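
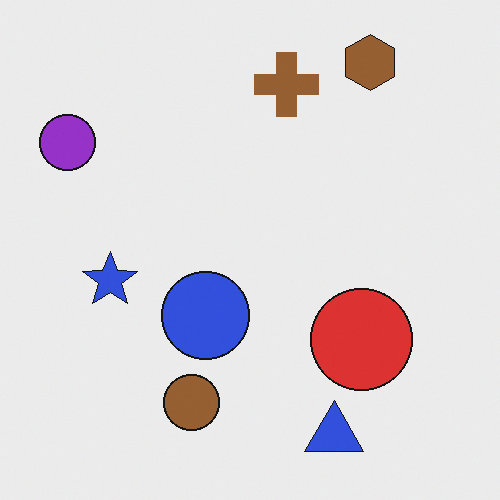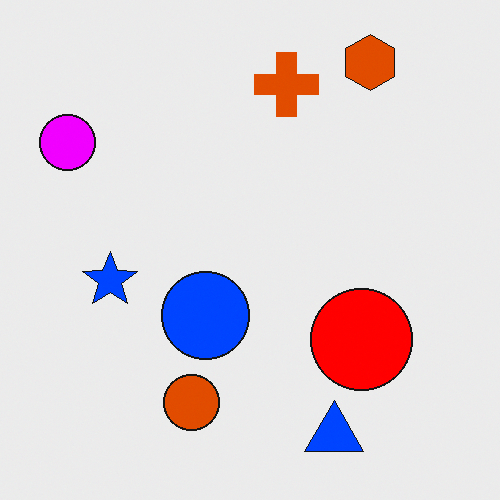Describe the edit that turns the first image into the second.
The second image is the first made much more vivid (saturation change).

All colors are more vivid — a global saturation change.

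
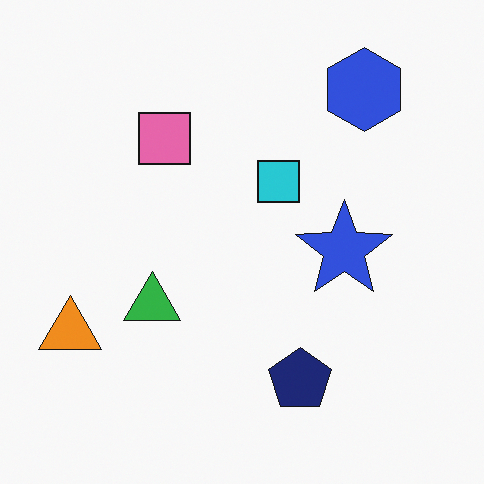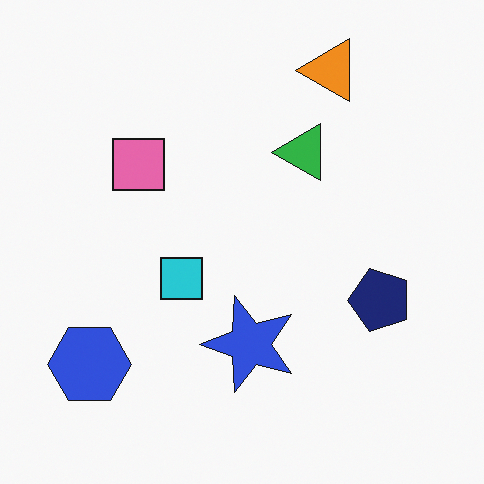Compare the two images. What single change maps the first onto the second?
It was transposed (reflected across the top-left ↔ bottom-right diagonal).

Shapes have swapped their row and column positions — what was in the top-right is now in the bottom-left — a diagonal reflection.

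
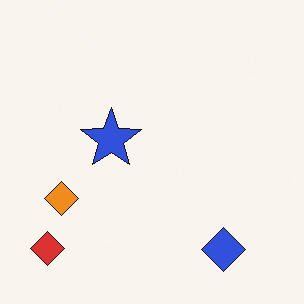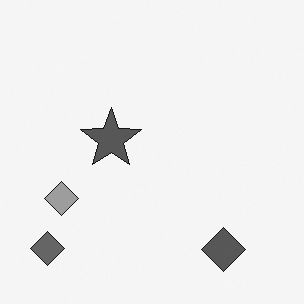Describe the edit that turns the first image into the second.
This is the original image converted to grayscale.

All color is removed — every shape is now a shade of grey.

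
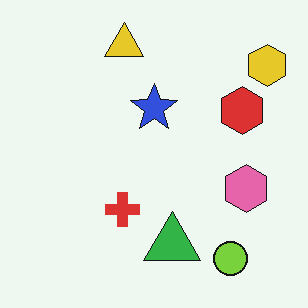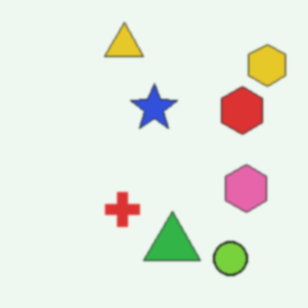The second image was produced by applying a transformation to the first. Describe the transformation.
Lightly blurred.

Shape edges and outlines are uniformly softened across the whole image.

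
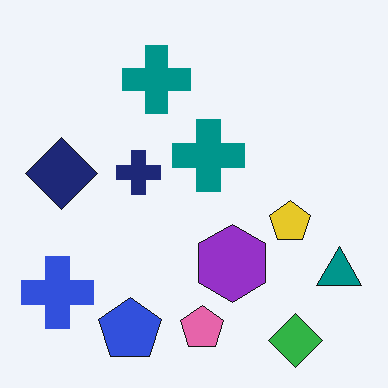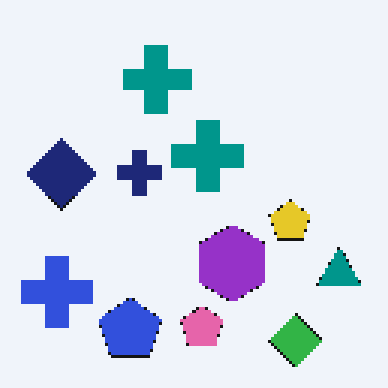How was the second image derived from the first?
The second image is the first lightly pixelated (a mild mosaic effect).

Shapes are reduced to large square blocks; fine edges and outlines are lost — a downscale-then-upscale (mosaic) effect.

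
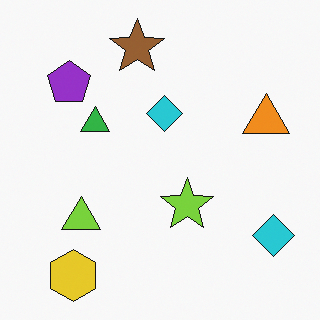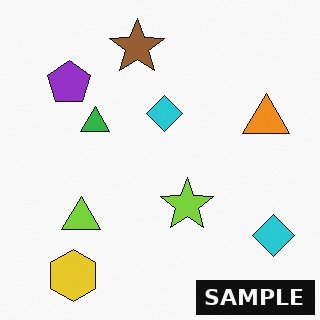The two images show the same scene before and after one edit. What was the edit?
It was watermarked with the text "SAMPLE" in the lower-right corner.

A dark label reading "SAMPLE" appears in the lower-right corner.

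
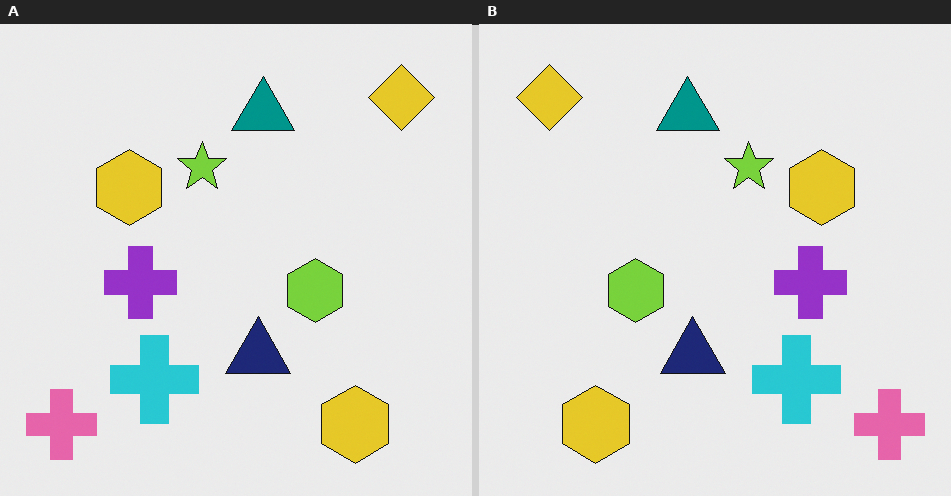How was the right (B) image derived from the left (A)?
This is the original image flipped horizontally (left ↔ right).

The pink cross is in the bottom-left of the left (A) image and the bottom-right of the right (B) — shapes on opposite sides of the vertical midline have swapped in a mirror flip.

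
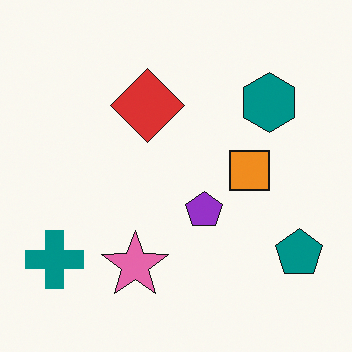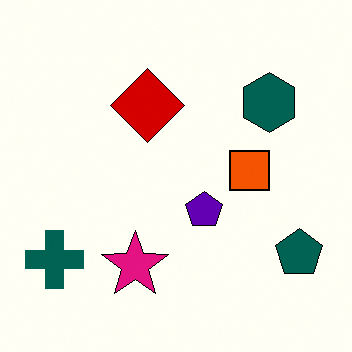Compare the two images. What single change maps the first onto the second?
Given much higher contrast.

Tones are pushed away from mid-grey across the whole image — a global contrast change.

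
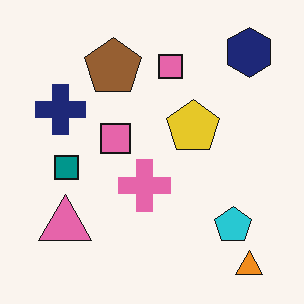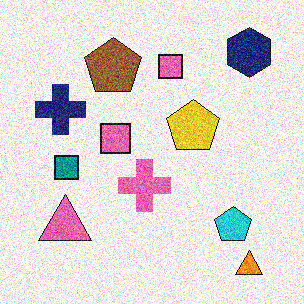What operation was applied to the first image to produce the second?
The second image is the first degraded with heavy additive noise.

Random speckle covers the whole image, including the flat background.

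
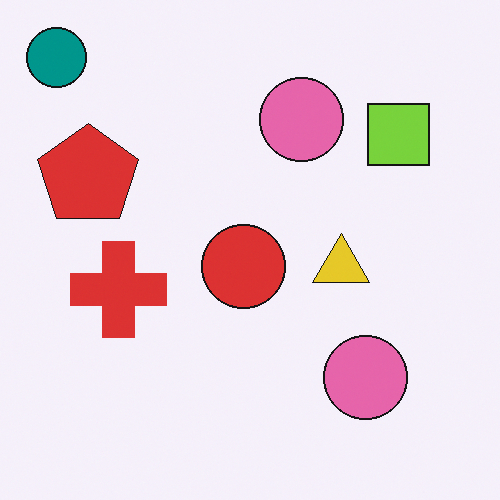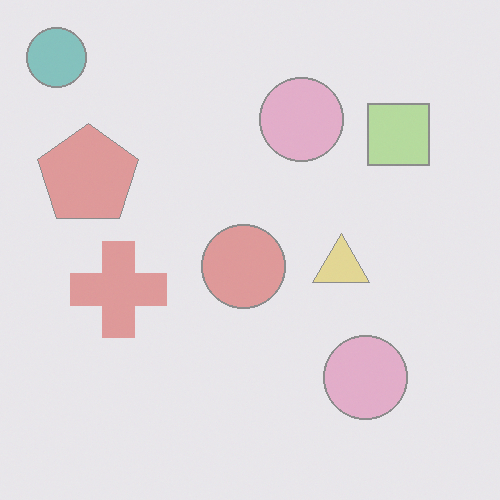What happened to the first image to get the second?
It was given much lower contrast.

Tones are pushed toward mid-grey across the whole image — a global contrast change.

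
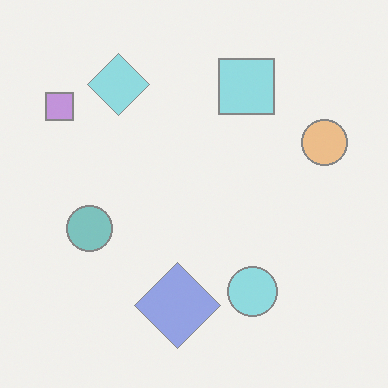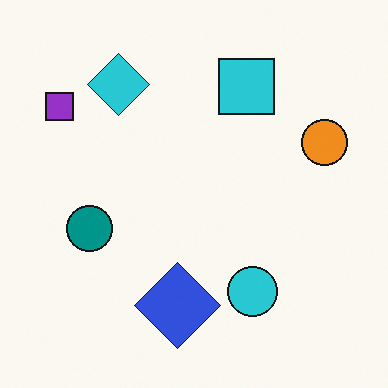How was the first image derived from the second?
The first image is the second washed out (contrast reduced).

Tones are pushed toward mid-grey across the whole image — a global contrast change.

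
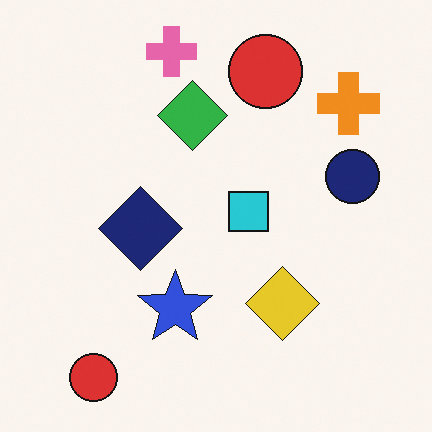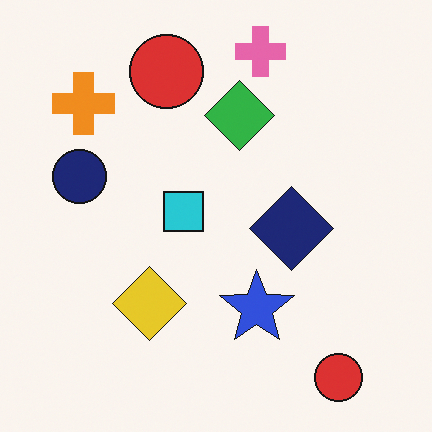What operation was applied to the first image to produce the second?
It was flipped horizontally (left ↔ right).

The navy circle is in the right of the first image and the left of the second — shapes on opposite sides of the vertical midline have swapped in a mirror flip.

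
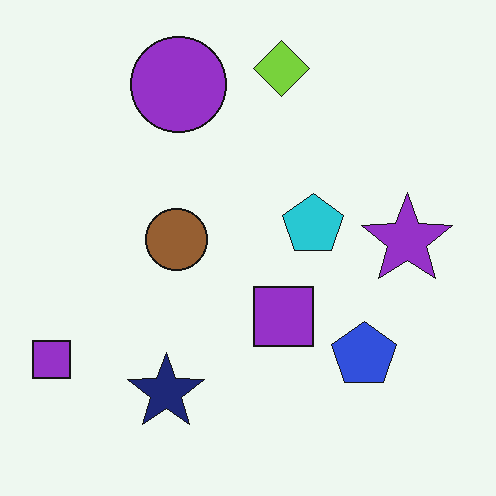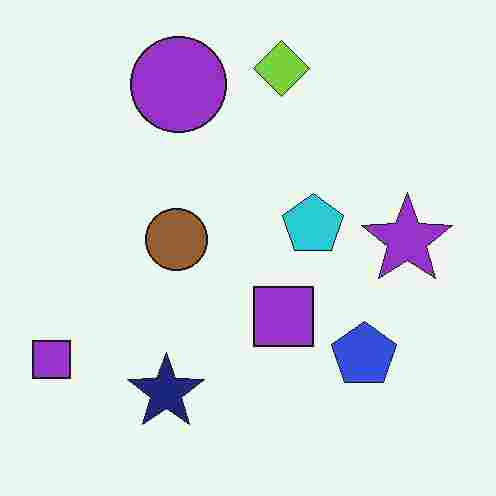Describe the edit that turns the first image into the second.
The transformation is: degraded with heavy JPEG compression.

Blocky 8×8 compression artifacts appear around shape edges and the flat background shows ringing — characteristic JPEG degradation.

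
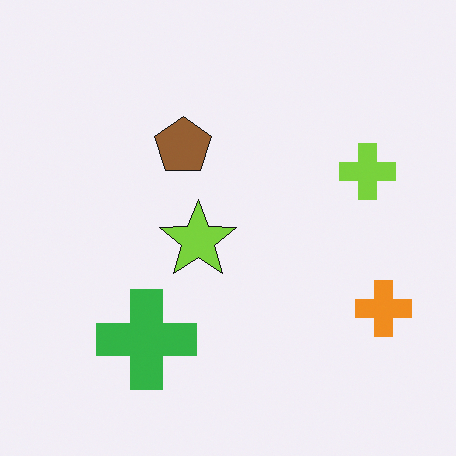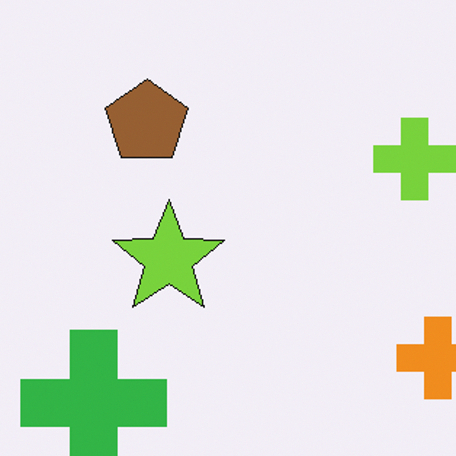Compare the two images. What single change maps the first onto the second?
Cropped slightly and scaled back up.

The visible shapes are larger and the field of view is narrower; shapes near the original edges may be partly or wholly outside the frame — a crop-and-rescale.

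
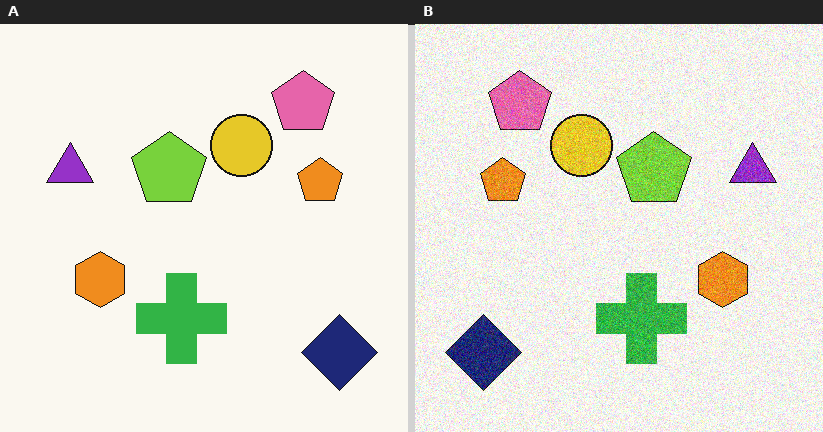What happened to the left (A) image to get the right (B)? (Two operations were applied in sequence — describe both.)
It was degraded with visible gaussian noise, then flipped horizontally (left ↔ right).

Random speckle covers the whole image, including the flat background. The navy diamond is in the bottom-right of the left (A) image and the bottom-left of the right (B) — shapes on opposite sides of the vertical midline have swapped in a mirror flip.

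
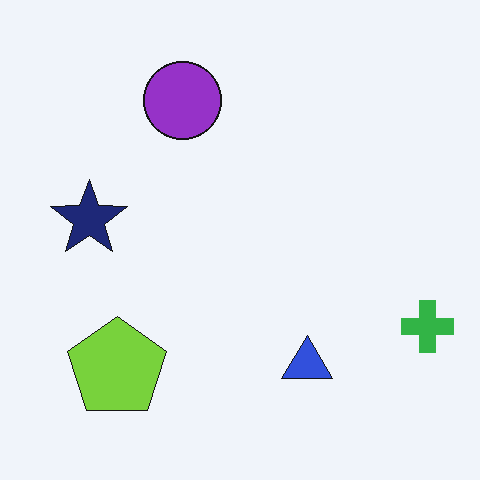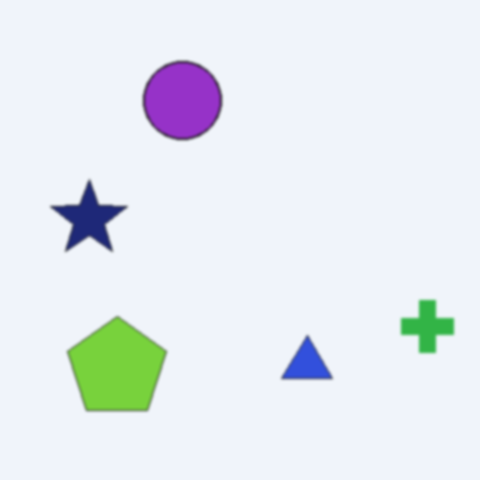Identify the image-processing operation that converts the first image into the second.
It was slightly softened.

Shape edges and outlines are uniformly softened across the whole image.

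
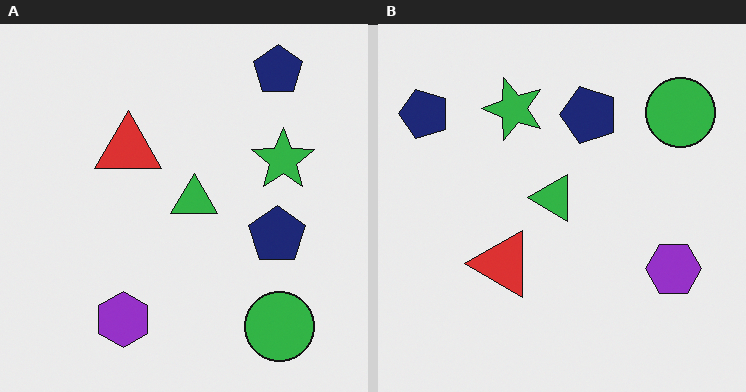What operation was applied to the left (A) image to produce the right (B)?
It was rotated 90° counter-clockwise.

The green circle sits in the bottom-right of the left (A) image and the top-right of the right (B) — consistent with a whole-image 90° counter-clockwise rotation.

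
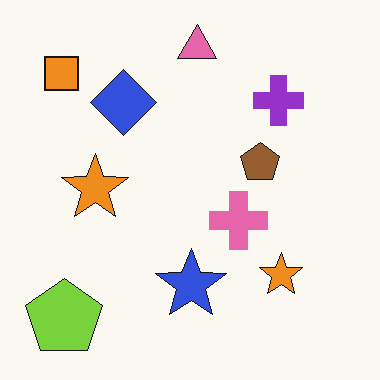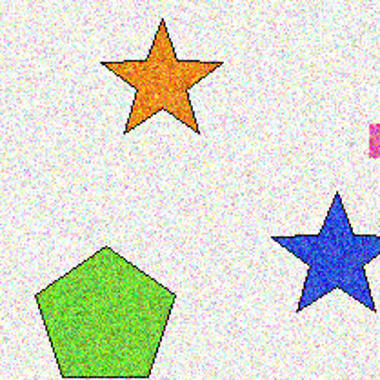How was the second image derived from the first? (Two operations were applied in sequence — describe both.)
The second image is the first degraded with a thick layer of grain, then cropped tightly and scaled back up.

Random speckle covers the whole image, including the flat background. The visible shapes are larger and the field of view is narrower; shapes near the original edges may be partly or wholly outside the frame — a crop-and-rescale.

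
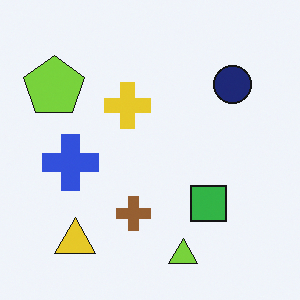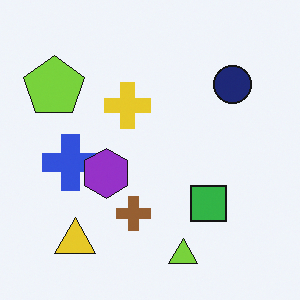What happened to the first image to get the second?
It was overlaid with an additional purple hexagon.

A purple hexagon appears in the second image that is absent from the first.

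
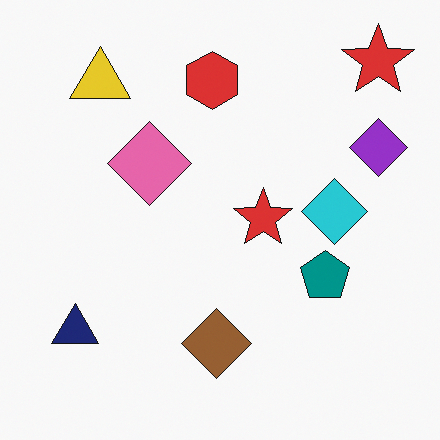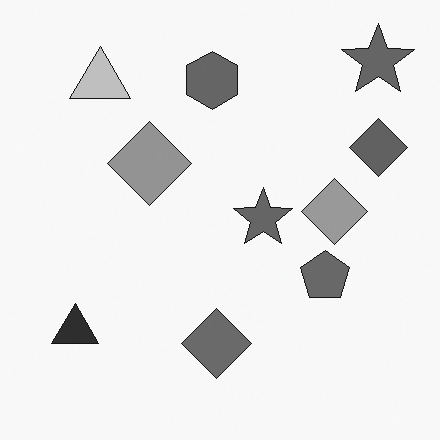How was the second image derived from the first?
The transformation is: converted to grayscale.

All color is removed — every shape is now a shade of grey.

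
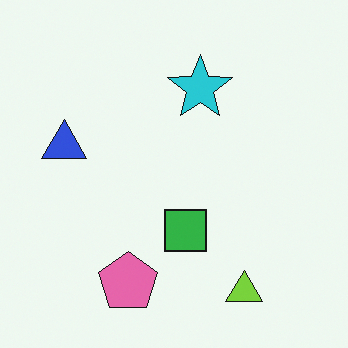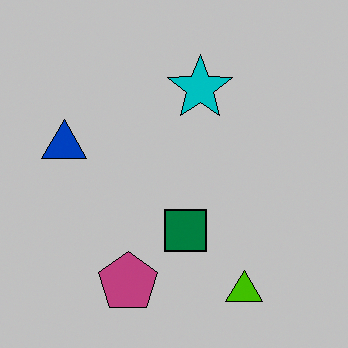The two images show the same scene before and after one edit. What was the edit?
It was heavily posterized to just a handful of flat colors.

Each flat color has snapped to a coarser quantized level — most visibly, the near-white background has dropped to a flat grey.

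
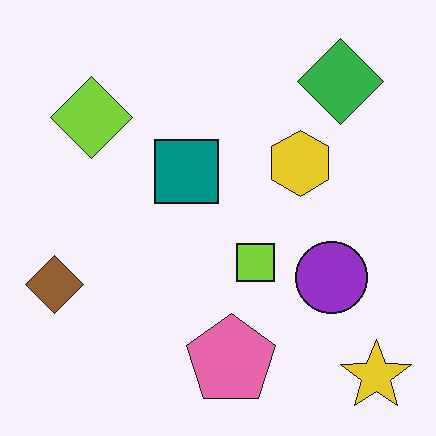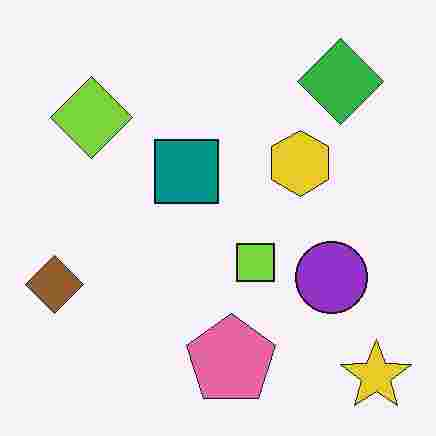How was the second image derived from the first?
The transformation is: degraded with heavy JPEG compression.

Blocky 8×8 compression artifacts appear around shape edges and the flat background shows ringing — characteristic JPEG degradation.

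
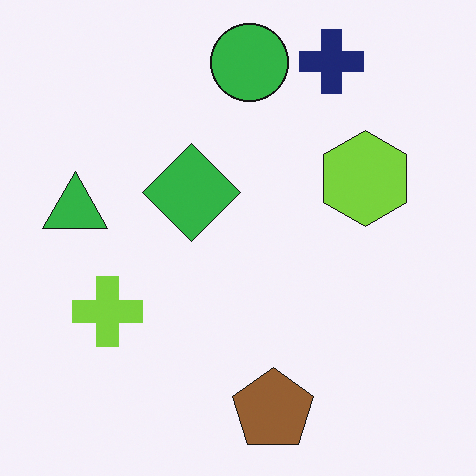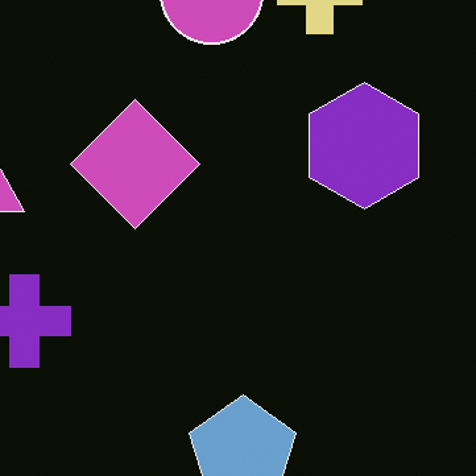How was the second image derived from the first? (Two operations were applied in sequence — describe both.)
This is the original image cropped to a modestly smaller region and rescaled, then color-inverted (negative).

The visible shapes are larger and the field of view is narrower; shapes near the original edges may be partly or wholly outside the frame — a crop-and-rescale. The light background has become dark and every shape's color is its complement — a photographic negative.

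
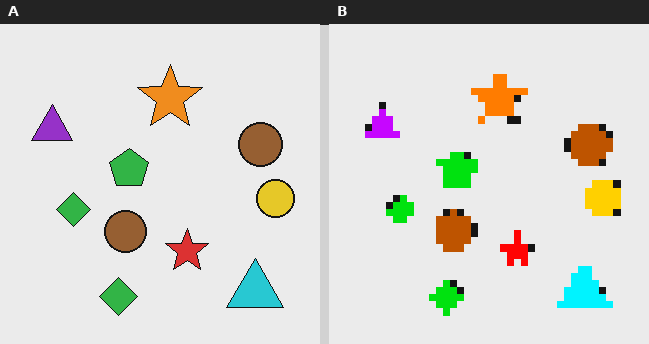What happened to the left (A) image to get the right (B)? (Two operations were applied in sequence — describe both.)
Moderately pixelated, then heavily oversaturated.

Shapes are reduced to large square blocks; fine edges and outlines are lost — a downscale-then-upscale (mosaic) effect. All colors are more vivid — a global saturation change.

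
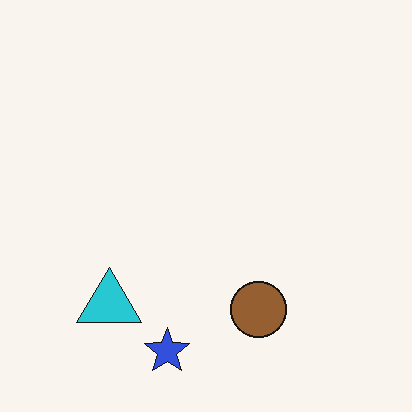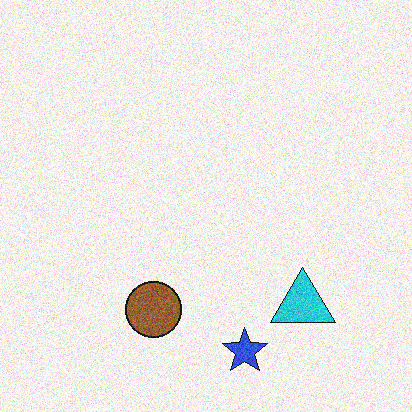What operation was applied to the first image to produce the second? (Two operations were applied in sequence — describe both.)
It was flipped horizontally (left ↔ right), then degraded with moderate additive noise.

The cyan triangle is in the bottom-left of the first image and the bottom-right of the second — shapes on opposite sides of the vertical midline have swapped in a mirror flip. Random speckle covers the whole image, including the flat background.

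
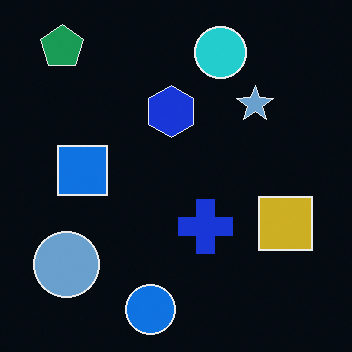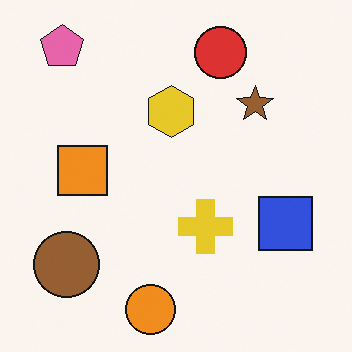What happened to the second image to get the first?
The first image is the second color-inverted (negative).

The light background has become dark and every shape's color is its complement — a photographic negative.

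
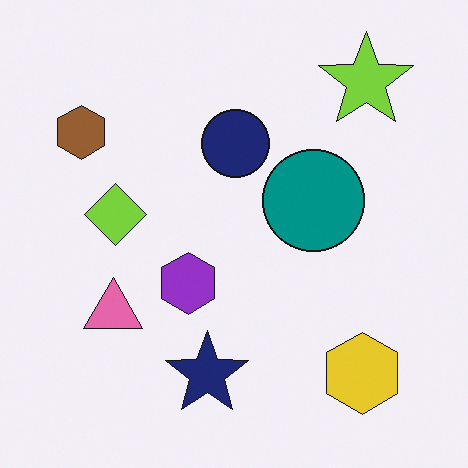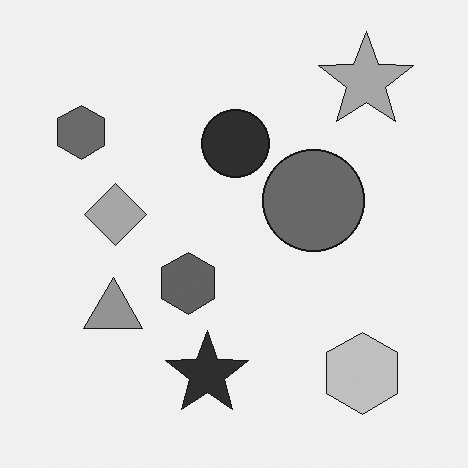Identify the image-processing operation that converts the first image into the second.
This is the original image converted to grayscale.

All color is removed — every shape is now a shade of grey.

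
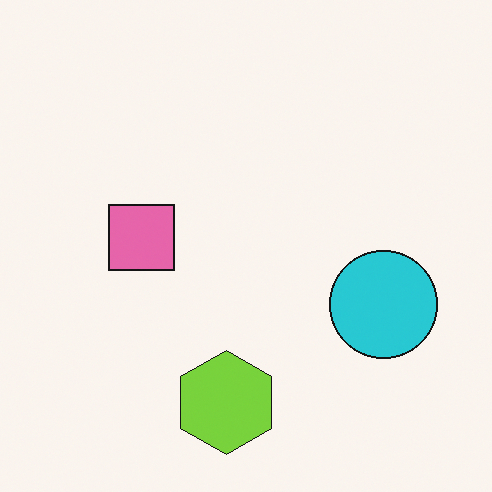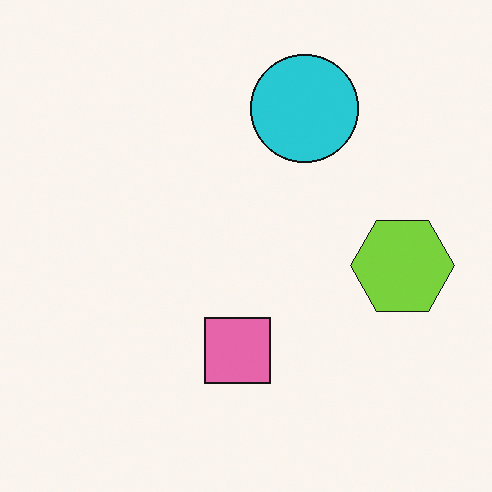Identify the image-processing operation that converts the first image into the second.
It was rotated 90° counter-clockwise.

The lime hexagon sits in the bottom of the first image and the right of the second — consistent with a whole-image 90° counter-clockwise rotation.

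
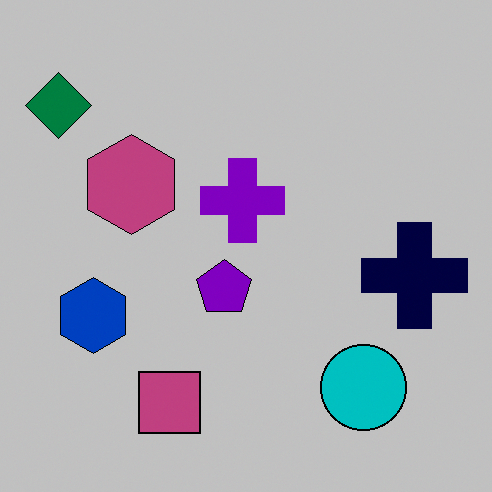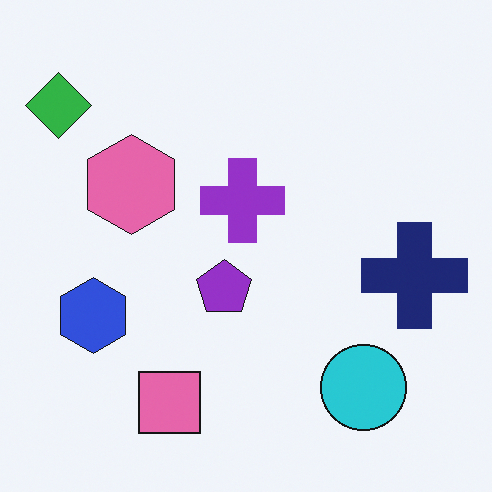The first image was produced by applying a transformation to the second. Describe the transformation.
Aggressively posterized.

Each flat color has snapped to a coarser quantized level — most visibly, the near-white background has dropped to a flat grey.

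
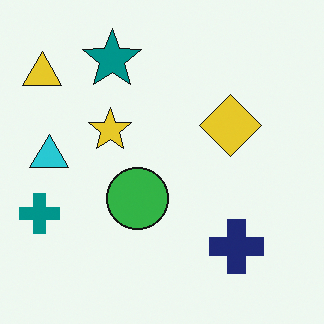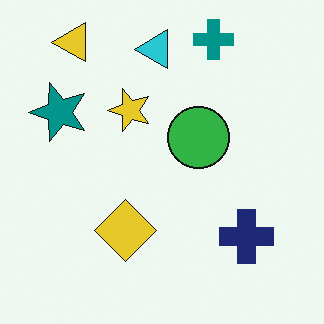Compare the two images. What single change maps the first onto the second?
The image was transposed (reflected across the top-left ↔ bottom-right diagonal).

Shapes have swapped their row and column positions — what was in the top-right is now in the bottom-left — a diagonal reflection.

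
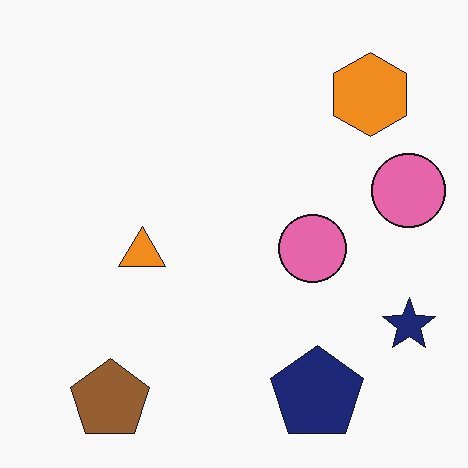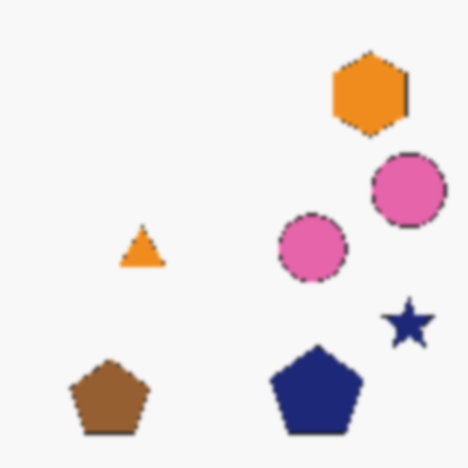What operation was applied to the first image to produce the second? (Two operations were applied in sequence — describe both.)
It was lightly pixelated (a mild mosaic effect), then given a subtle gaussian blur.

Shapes are reduced to large square blocks; fine edges and outlines are lost — a downscale-then-upscale (mosaic) effect. Shape edges and outlines are uniformly softened across the whole image.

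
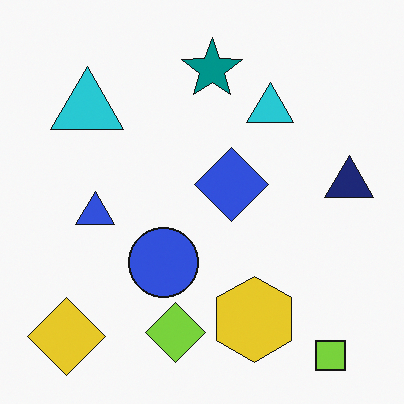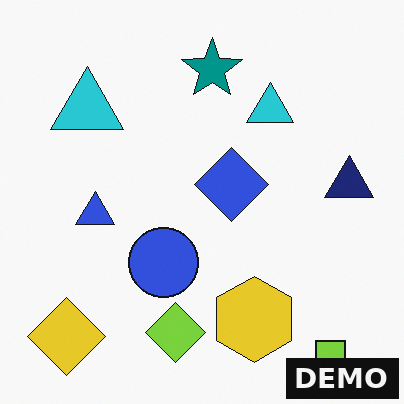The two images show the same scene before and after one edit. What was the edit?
Watermarked with the text "DEMO" in the lower-right corner.

A dark label reading "DEMO" appears in the lower-right corner.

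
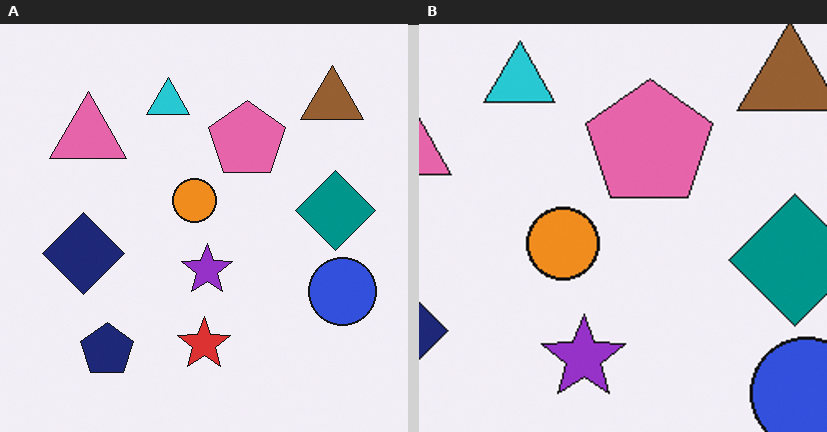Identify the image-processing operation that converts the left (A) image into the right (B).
It was cropped to a noticeably smaller region and rescaled.

The visible shapes are larger and the field of view is narrower; shapes near the original edges may be partly or wholly outside the frame — a crop-and-rescale.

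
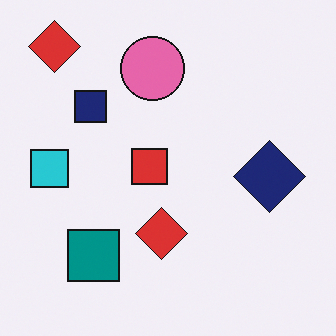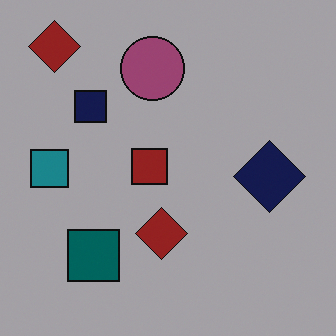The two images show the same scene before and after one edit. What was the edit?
This is the original image darkened a lot.

Every pixel — background and shapes alike — is uniformly darkened.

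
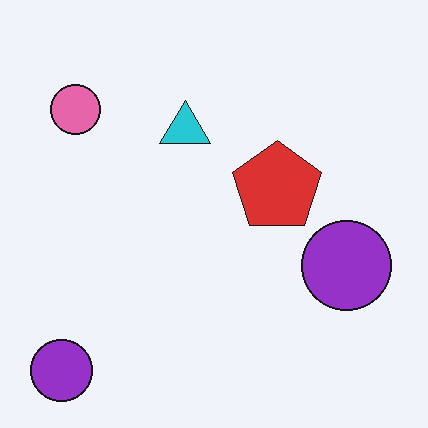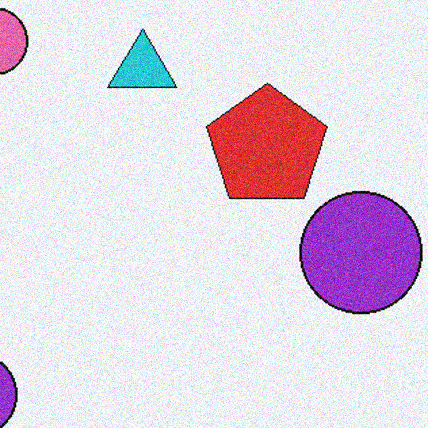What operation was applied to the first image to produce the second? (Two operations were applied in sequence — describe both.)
The second image is the first cropped to a modestly smaller region and rescaled, then degraded with visible gaussian noise.

The visible shapes are larger and the field of view is narrower; shapes near the original edges may be partly or wholly outside the frame — a crop-and-rescale. Random speckle covers the whole image, including the flat background.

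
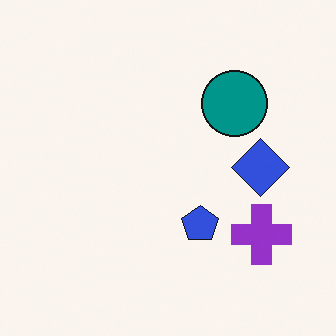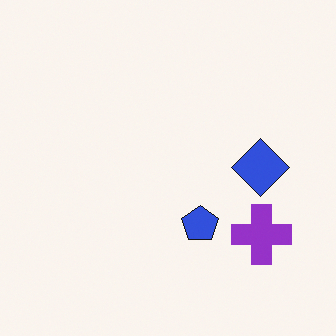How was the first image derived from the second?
It was overlaid with an additional teal circle.

A teal circle appears in the first image that is absent from the second.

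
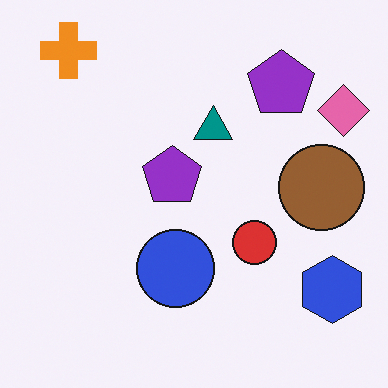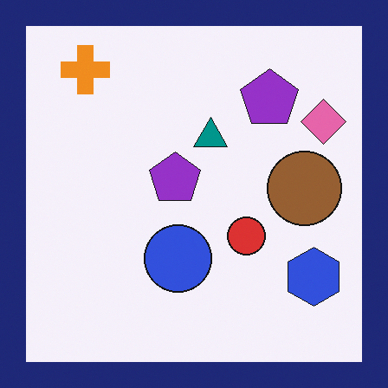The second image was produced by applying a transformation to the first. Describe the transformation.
The transformation is: framed with a navy border.

A solid navy frame runs around the edge of the second image, with the content slightly shrunk inside it.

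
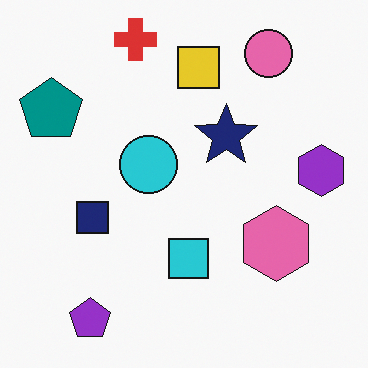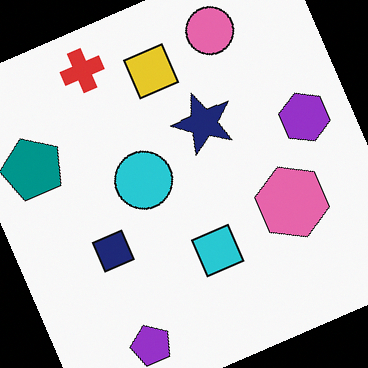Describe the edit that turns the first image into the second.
It was rotated counter-clockwise by a moderate amount.

Every shape is tilted by the same angle and the image corners show triangular fill wedges — a whole-image rotation by a non-right angle.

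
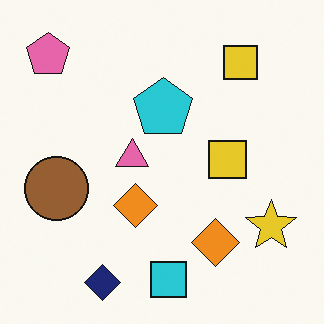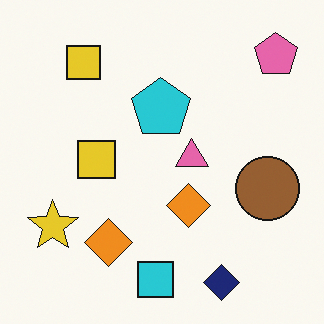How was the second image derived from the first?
The transformation is: flipped horizontally (left ↔ right).

The pink pentagon is in the top-left of the first image and the top-right of the second — shapes on opposite sides of the vertical midline have swapped in a mirror flip.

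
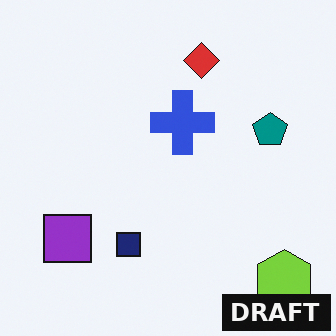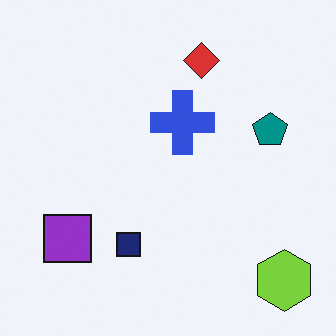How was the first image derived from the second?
The image was watermarked with the text "DRAFT" in the lower-right corner.

A dark label reading "DRAFT" appears in the lower-right corner.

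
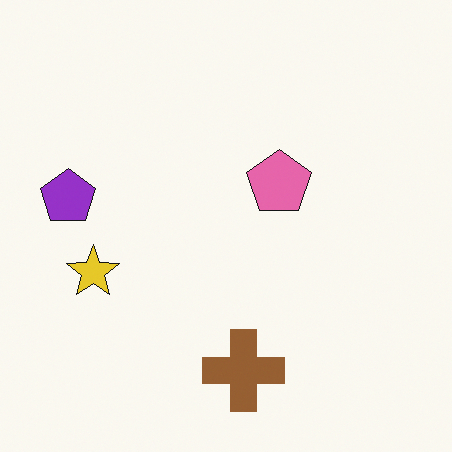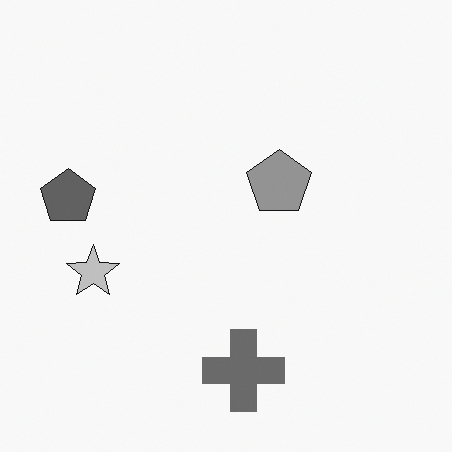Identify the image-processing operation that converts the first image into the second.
It was converted to grayscale.

All color is removed — every shape is now a shade of grey.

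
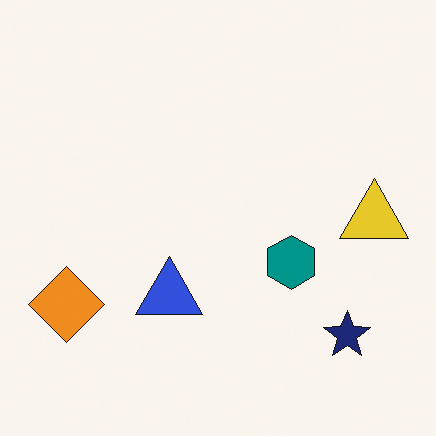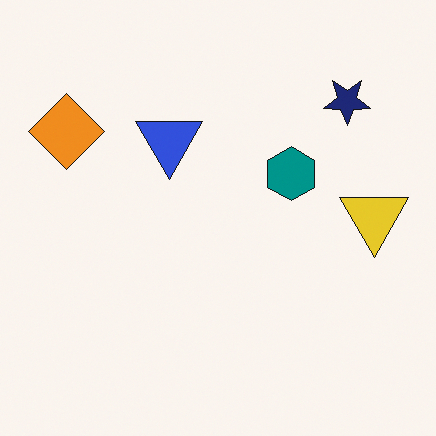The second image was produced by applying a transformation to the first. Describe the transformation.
It was flipped vertically (top ↔ bottom).

The navy star is in the bottom-right of the first image and the top-right of the second — shapes on opposite sides of the horizontal midline have swapped in a mirror flip.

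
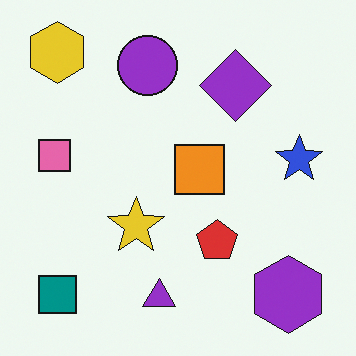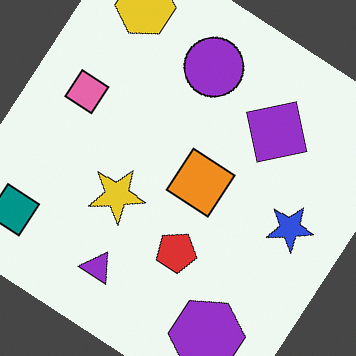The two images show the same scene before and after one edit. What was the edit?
It was rotated clockwise by a large amount — several tens of degrees.

Every shape is tilted by the same angle and the image corners show triangular fill wedges — a whole-image rotation by a non-right angle.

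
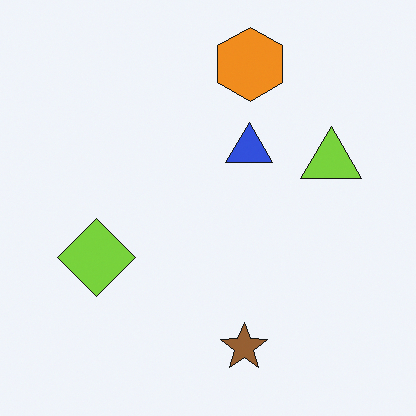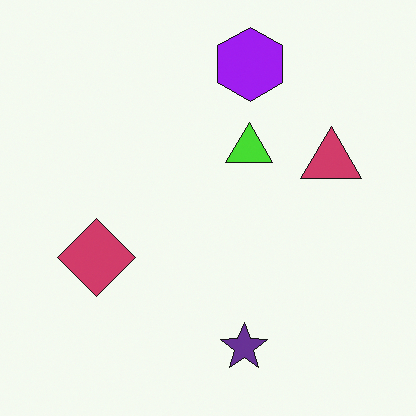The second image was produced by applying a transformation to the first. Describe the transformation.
Hue-shifted through roughly half the color wheel.

Every shape's color has rotated by the same amount around the hue wheel — a uniform hue shift.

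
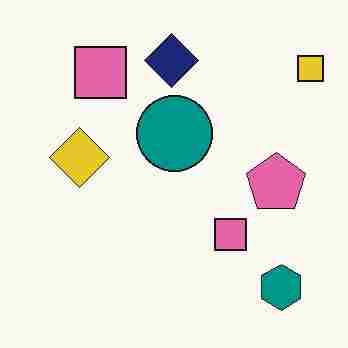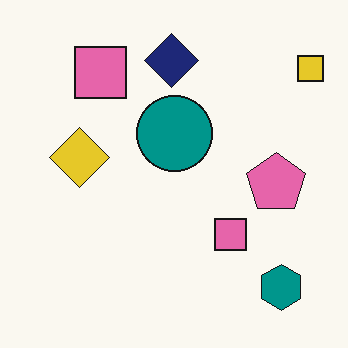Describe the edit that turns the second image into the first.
The image was heavily JPEG-compressed with obvious blocking artifacts.

Blocky 8×8 compression artifacts appear around shape edges and the flat background shows ringing — characteristic JPEG degradation.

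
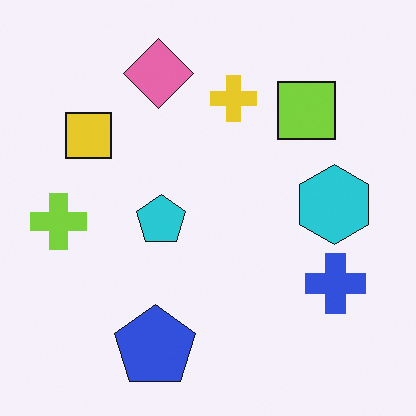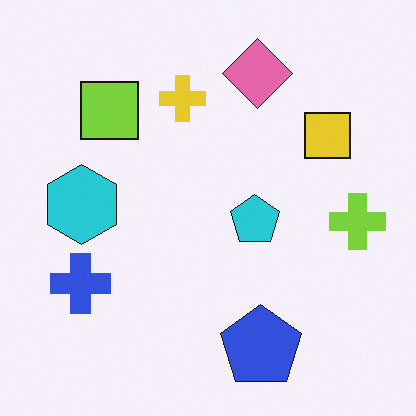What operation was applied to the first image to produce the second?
This is the original image flipped horizontally (left ↔ right).

The lime cross is in the left of the first image and the right of the second — shapes on opposite sides of the vertical midline have swapped in a mirror flip.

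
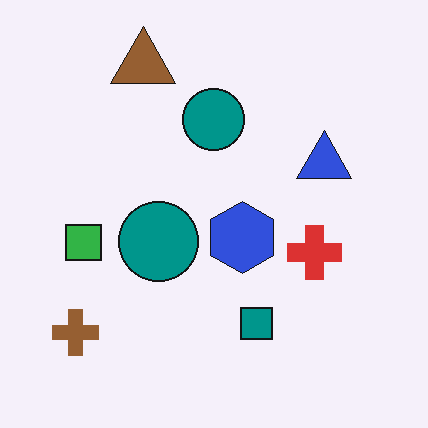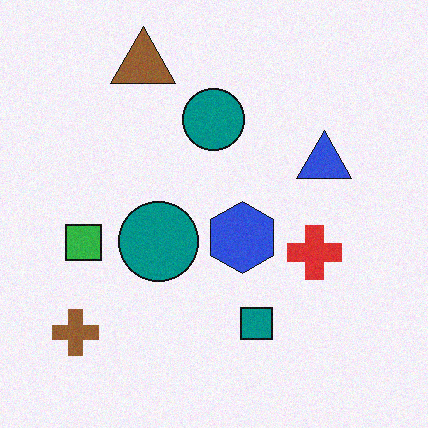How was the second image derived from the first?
This is the original image degraded with a light layer of grain.

Random speckle covers the whole image, including the flat background.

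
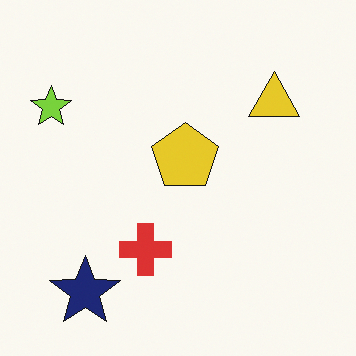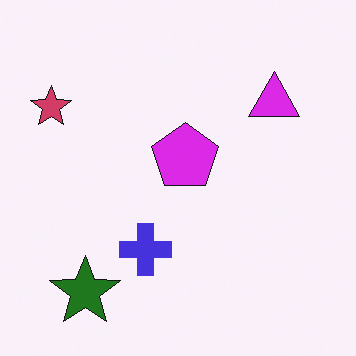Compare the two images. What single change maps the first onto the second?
The image was hue-shifted through roughly half the color wheel.

Every shape's color has rotated by the same amount around the hue wheel — a uniform hue shift.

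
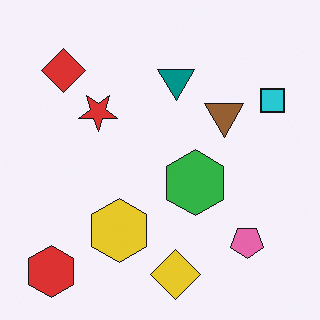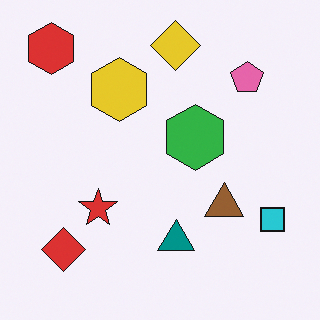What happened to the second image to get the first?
It was flipped vertically (top ↔ bottom).

The yellow diamond is in the top of the second image and the bottom of the first — shapes on opposite sides of the horizontal midline have swapped in a mirror flip.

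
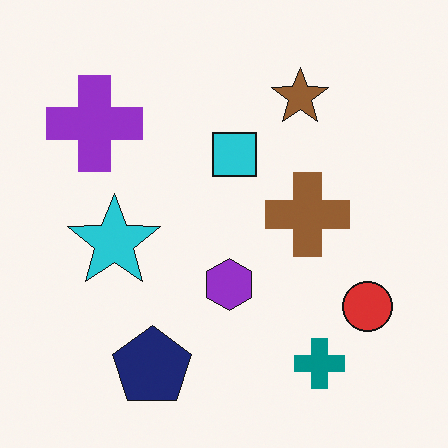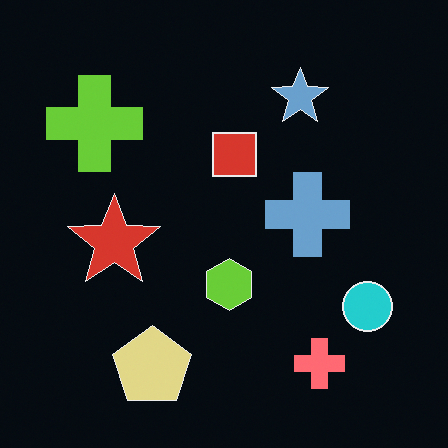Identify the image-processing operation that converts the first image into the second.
Color-inverted (negative).

The light background has become dark and every shape's color is its complement — a photographic negative.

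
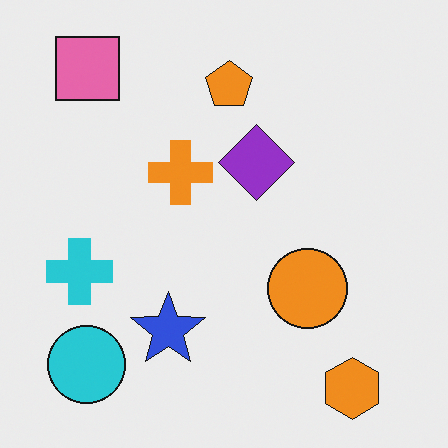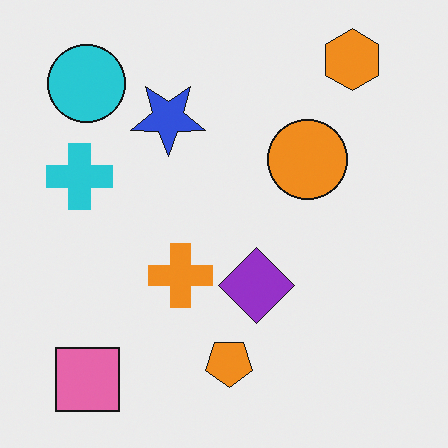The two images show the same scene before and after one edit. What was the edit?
It was flipped vertically (top ↔ bottom).

The orange hexagon is in the bottom-right of the first image and the top-right of the second — shapes on opposite sides of the horizontal midline have swapped in a mirror flip.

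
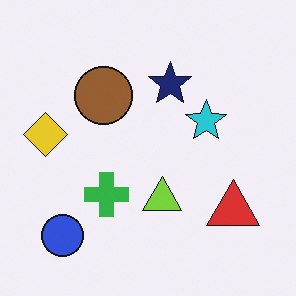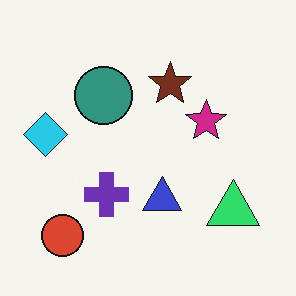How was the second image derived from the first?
The transformation is: hue-shifted by a moderate amount.

Every shape's color has rotated by the same amount around the hue wheel — a uniform hue shift.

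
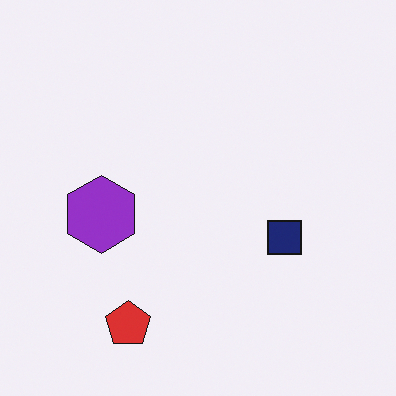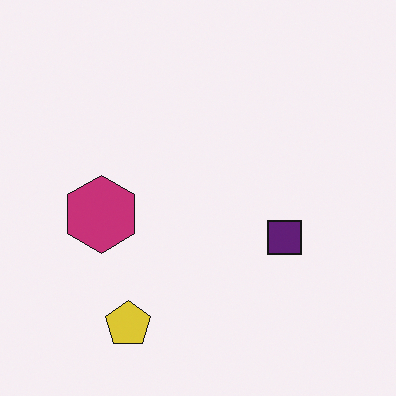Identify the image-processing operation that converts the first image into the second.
This is the original image hue-shifted slightly.

Every shape's color has rotated by the same amount around the hue wheel — a uniform hue shift.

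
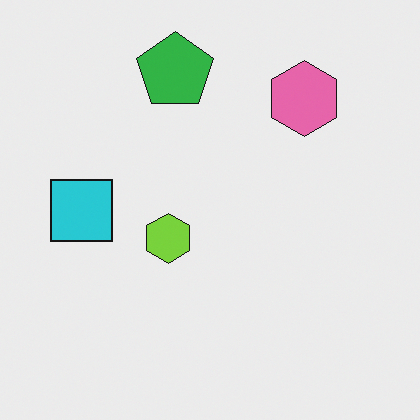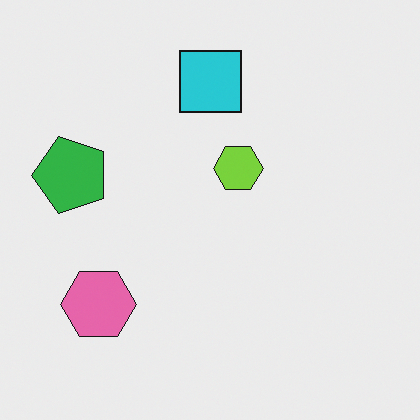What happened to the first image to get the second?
Transposed (reflected across the top-left ↔ bottom-right diagonal).

Shapes have swapped their row and column positions — what was in the top-right is now in the bottom-left — a diagonal reflection.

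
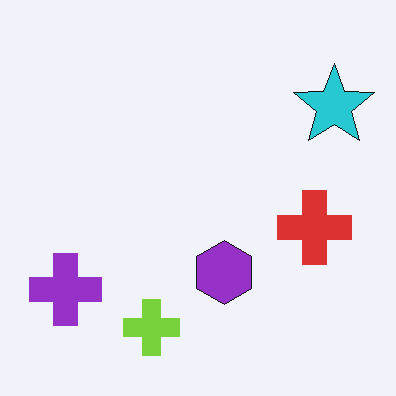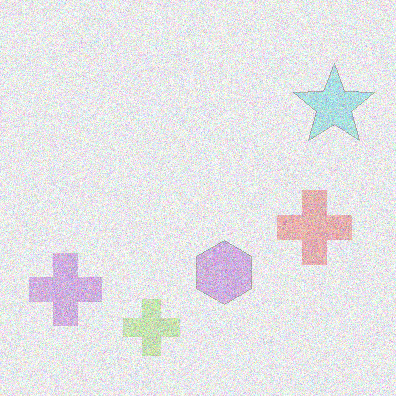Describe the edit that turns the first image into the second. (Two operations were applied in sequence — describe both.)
It was washed out (contrast reduced), then degraded with moderate additive noise.

Tones are pushed toward mid-grey across the whole image — a global contrast change. Random speckle covers the whole image, including the flat background.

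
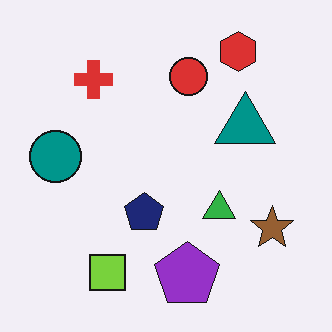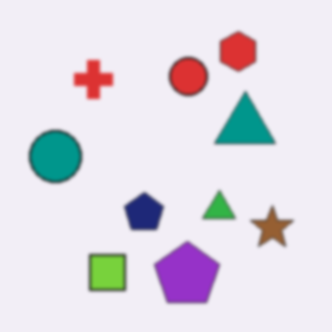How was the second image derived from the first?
The second image is the first given a subtle gaussian blur.

Shape edges and outlines are uniformly softened across the whole image.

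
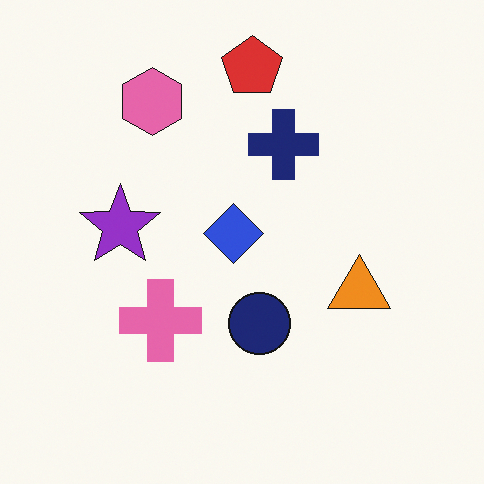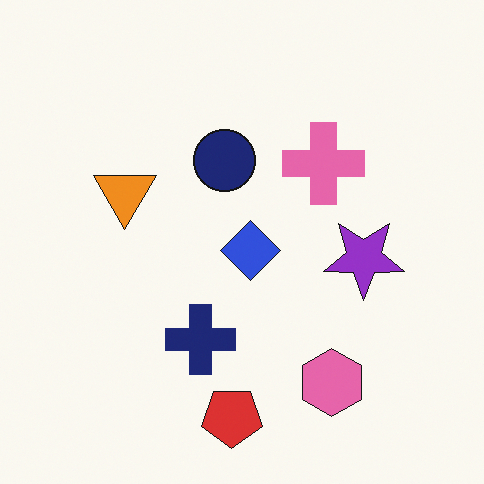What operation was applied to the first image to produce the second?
This is the original image rotated 180°.

The red pentagon sits in the top of the first image and the bottom of the second — consistent with a whole-image 180° rotation.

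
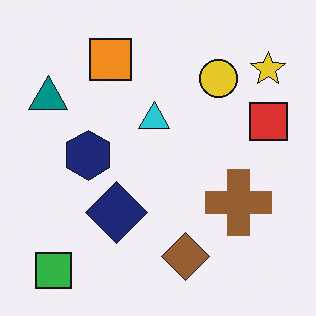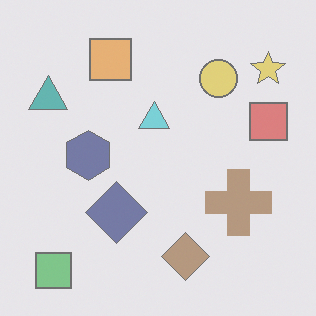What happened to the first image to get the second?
It was washed out (contrast reduced).

Tones are pushed toward mid-grey across the whole image — a global contrast change.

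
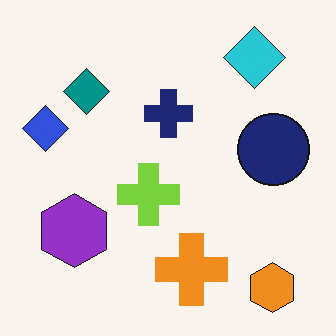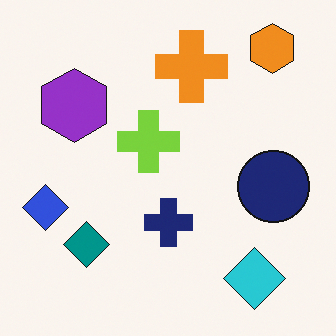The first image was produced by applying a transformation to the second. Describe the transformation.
The image was flipped vertically (top ↔ bottom).

The orange hexagon is in the top-right of the second image and the bottom-right of the first — shapes on opposite sides of the horizontal midline have swapped in a mirror flip.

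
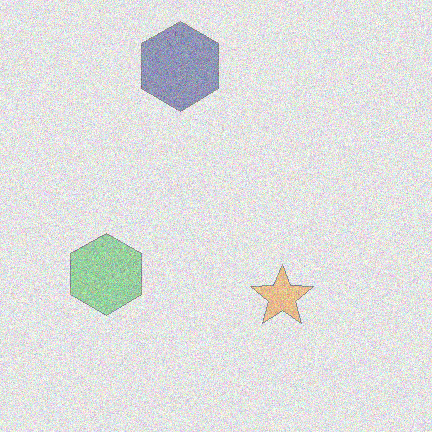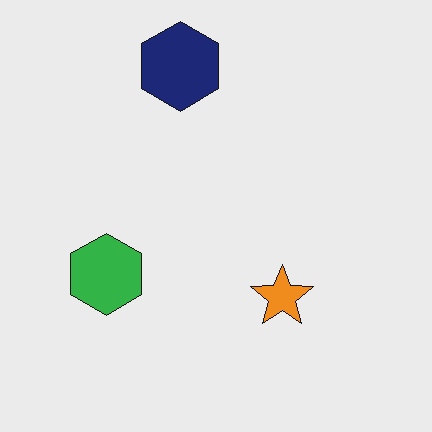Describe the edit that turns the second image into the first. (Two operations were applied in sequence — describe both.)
Washed out (contrast reduced), then degraded with visible gaussian noise.

Tones are pushed toward mid-grey across the whole image — a global contrast change. Random speckle covers the whole image, including the flat background.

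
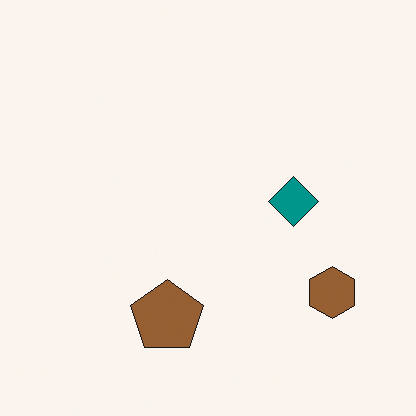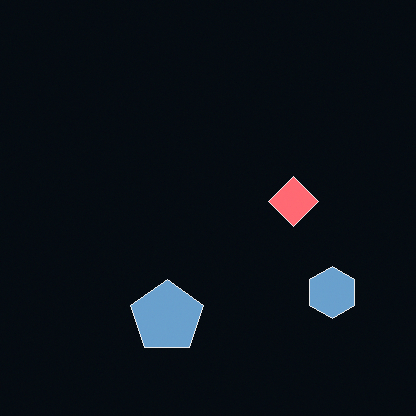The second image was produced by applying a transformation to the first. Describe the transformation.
The second image is the first color-inverted (negative).

The light background has become dark and every shape's color is its complement — a photographic negative.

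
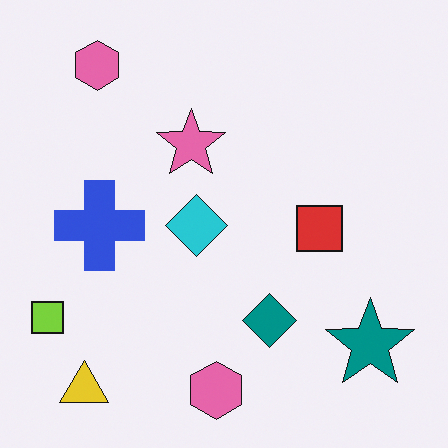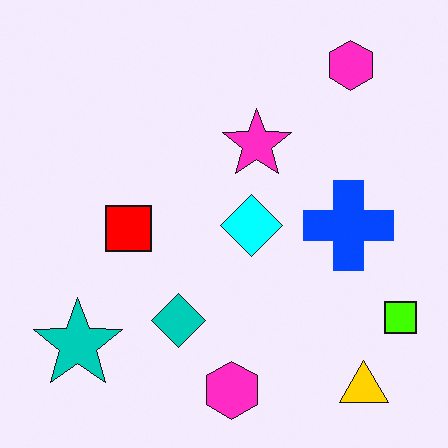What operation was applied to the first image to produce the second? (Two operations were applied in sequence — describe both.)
This is the original image made much more vivid (saturation change), then flipped horizontally (left ↔ right).

All colors are more vivid — a global saturation change. The lime square is in the bottom-left of the first image and the bottom-right of the second — shapes on opposite sides of the vertical midline have swapped in a mirror flip.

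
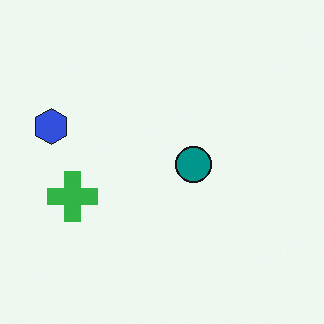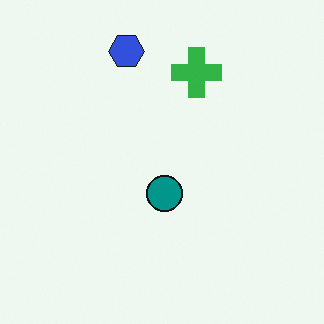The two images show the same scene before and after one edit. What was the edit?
This is the original image transposed (reflected across the top-left ↔ bottom-right diagonal).

Shapes have swapped their row and column positions — what was in the top-right is now in the bottom-left — a diagonal reflection.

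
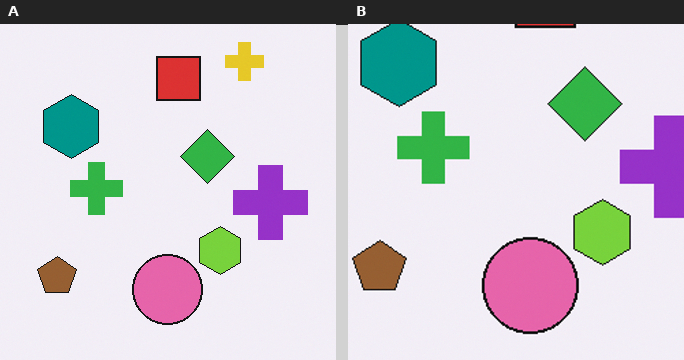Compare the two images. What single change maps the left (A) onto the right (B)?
The image was cropped slightly and scaled back up.

The visible shapes are larger and the field of view is narrower; shapes near the original edges may be partly or wholly outside the frame — a crop-and-rescale.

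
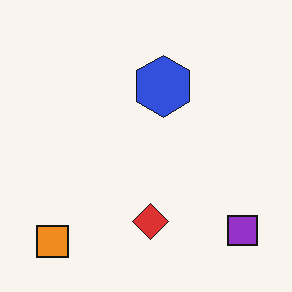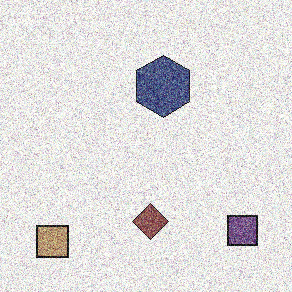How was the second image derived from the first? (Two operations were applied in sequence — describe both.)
This is the original image degraded with heavy additive noise, then heavily desaturated.

Random speckle covers the whole image, including the flat background. All colors are more muted and greyish — a global saturation change.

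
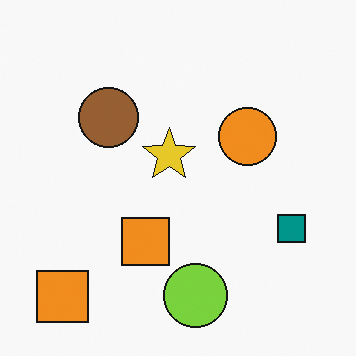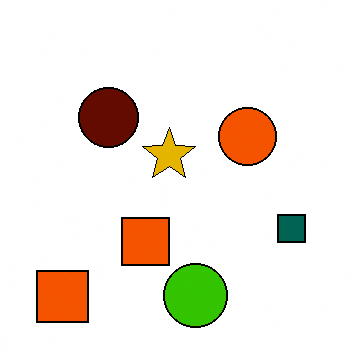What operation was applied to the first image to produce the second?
Given much higher contrast.

Tones are pushed away from mid-grey across the whole image — a global contrast change.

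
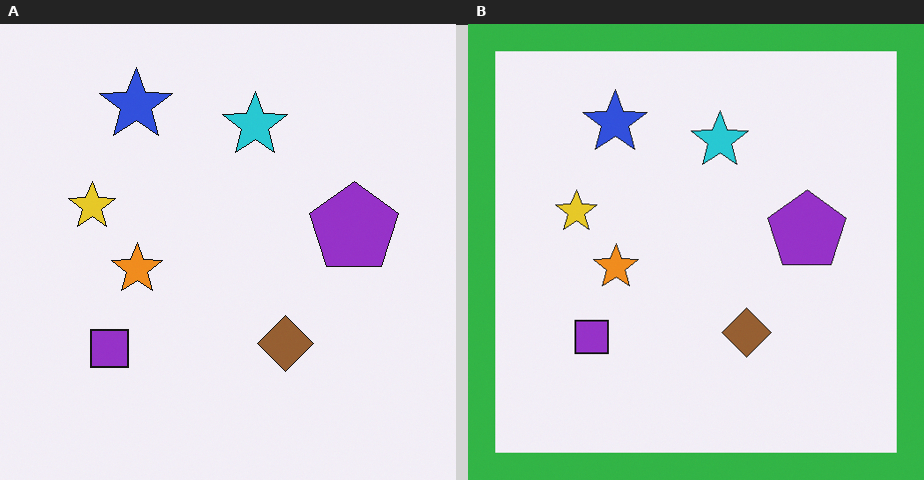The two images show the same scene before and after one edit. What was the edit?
This is the original image framed with a green border.

A solid green frame runs around the edge of the right (B) image, with the content slightly shrunk inside it.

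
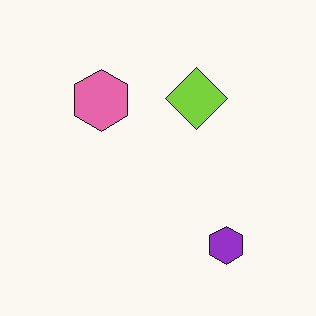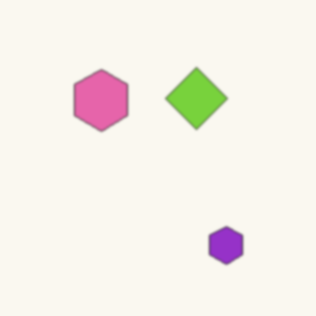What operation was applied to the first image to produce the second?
It was slightly softened.

Shape edges and outlines are uniformly softened across the whole image.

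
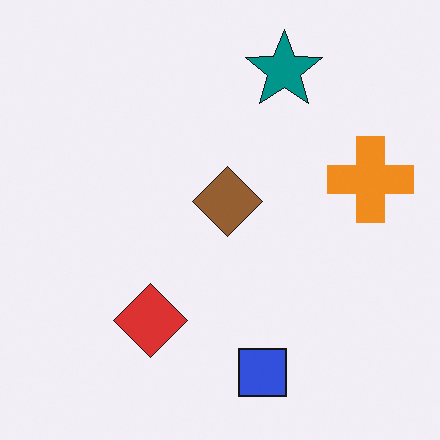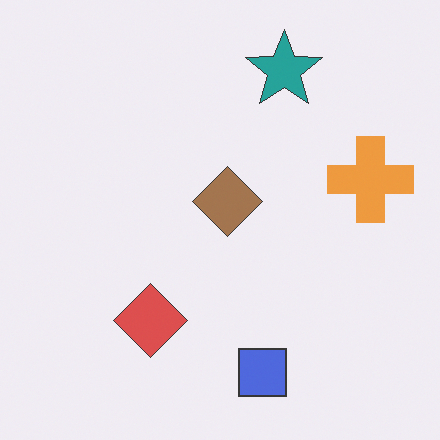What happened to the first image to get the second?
This is the original image given slightly reduced contrast.

Tones are pushed toward mid-grey across the whole image — a global contrast change.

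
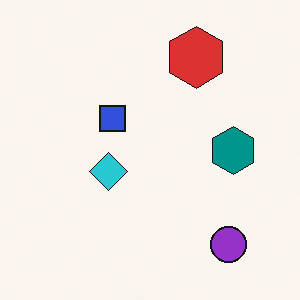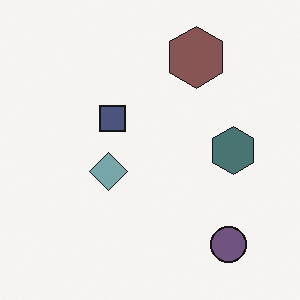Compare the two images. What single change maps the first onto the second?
The transformation is: heavily desaturated.

All colors are more muted and greyish — a global saturation change.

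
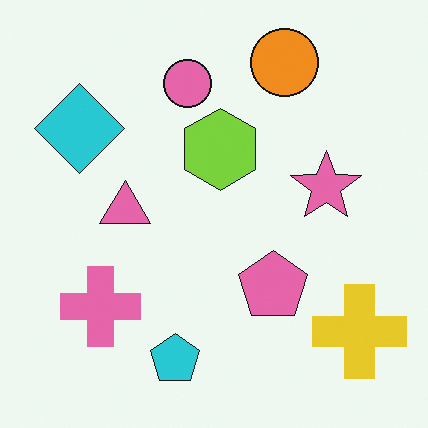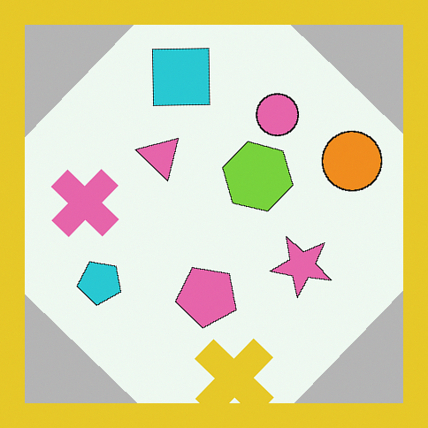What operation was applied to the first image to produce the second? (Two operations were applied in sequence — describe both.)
The second image is the first rotated clockwise by a large amount — several tens of degrees, then framed with a yellow border.

Every shape is tilted by the same angle and the image corners show triangular fill wedges — a whole-image rotation by a non-right angle. A solid yellow frame runs around the edge of the second image, with the content slightly shrunk inside it.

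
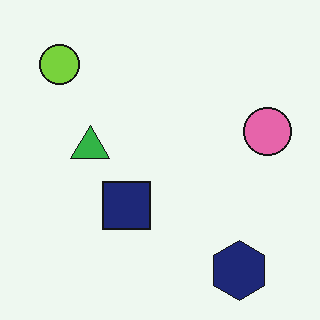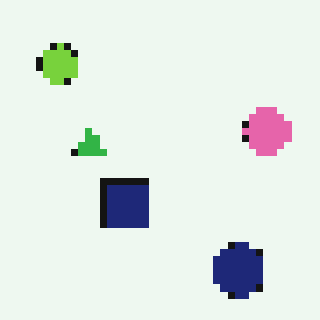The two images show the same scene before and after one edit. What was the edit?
The second image is the first pixelated into visible square blocks.

Shapes are reduced to large square blocks; fine edges and outlines are lost — a downscale-then-upscale (mosaic) effect.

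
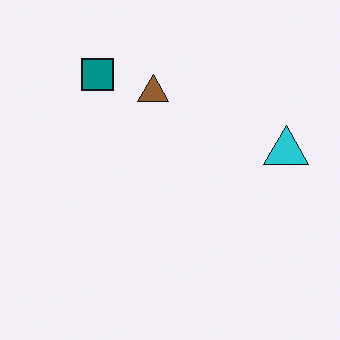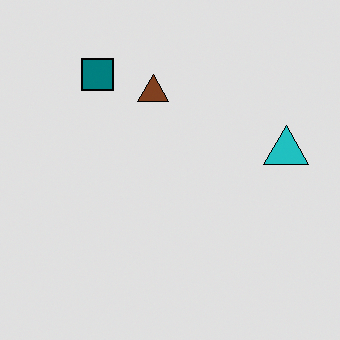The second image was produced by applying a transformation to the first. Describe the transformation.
This is the original image posterized to a reduced palette.

Each flat color has snapped to a coarser quantized level — most visibly, the near-white background has dropped to a flat grey.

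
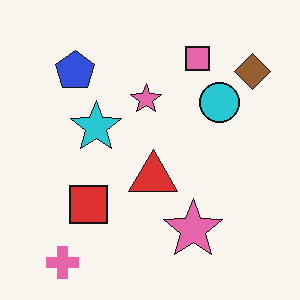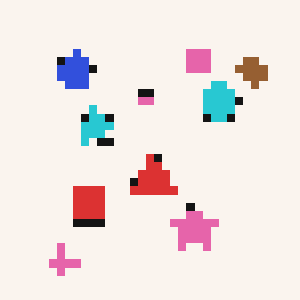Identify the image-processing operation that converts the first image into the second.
The second image is the first pixelated into visible square blocks.

Shapes are reduced to large square blocks; fine edges and outlines are lost — a downscale-then-upscale (mosaic) effect.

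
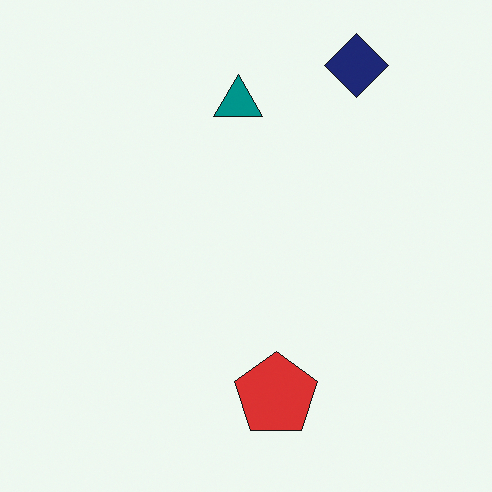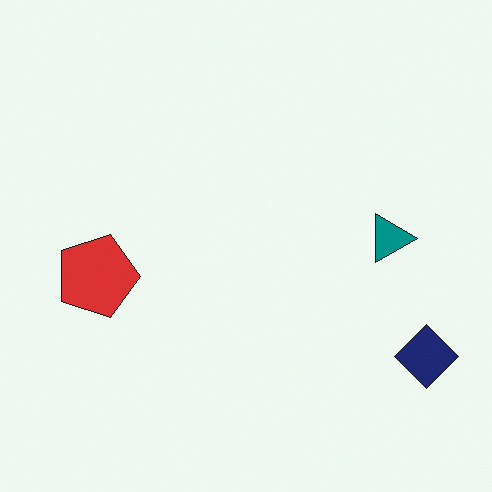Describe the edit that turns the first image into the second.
This is the original image rotated 90° clockwise.

The navy diamond sits in the top-right of the first image and the bottom-right of the second — consistent with a whole-image 90° clockwise rotation.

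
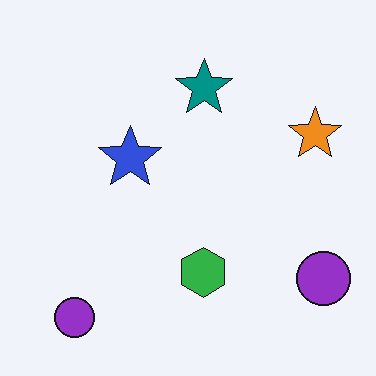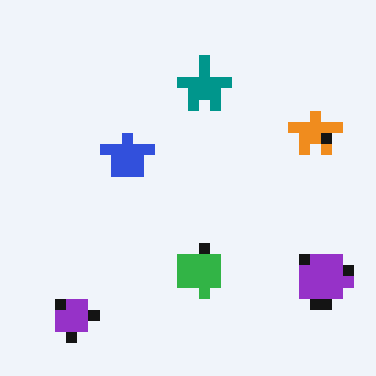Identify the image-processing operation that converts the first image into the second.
Heavily pixelated into large blocks.

Shapes are reduced to large square blocks; fine edges and outlines are lost — a downscale-then-upscale (mosaic) effect.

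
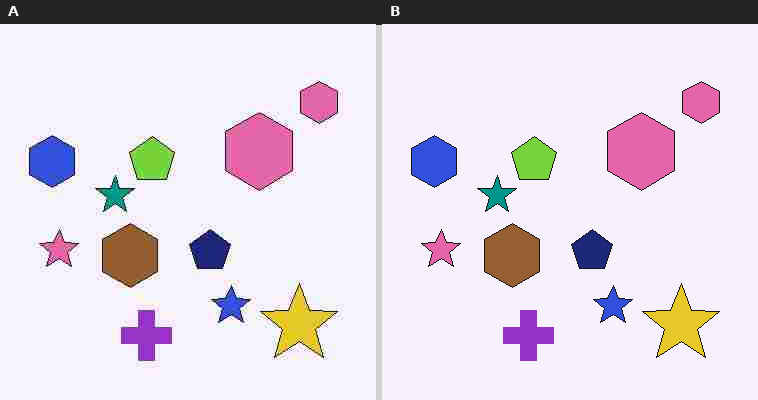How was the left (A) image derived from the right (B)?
The left (A) image is the right (B) heavily JPEG-compressed with obvious blocking artifacts.

Blocky 8×8 compression artifacts appear around shape edges and the flat background shows ringing — characteristic JPEG degradation.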